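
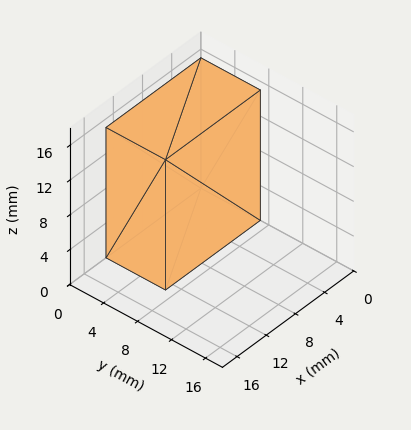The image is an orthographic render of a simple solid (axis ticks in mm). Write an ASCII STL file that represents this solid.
Reading the render: the shape is a rectangular box, roughly 13 × 7 mm footprint and 15 mm tall (dimensions read to the nearest mm from the axis ticks). For the STL, each face is triangulated and given an outward normal.

solid part
  facet normal 0.0000 0.0000 -1.0000
    outer loop
      vertex 13.0 7.0 0.0
      vertex 13.0 0.0 0.0
      vertex 0.0 0.0 0.0
    endloop
  endfacet
  facet normal 0.0000 0.0000 -1.0000
    outer loop
      vertex 0.0 7.0 0.0
      vertex 13.0 7.0 0.0
      vertex 0.0 0.0 0.0
    endloop
  endfacet
  facet normal 0.0000 0.0000 1.0000
    outer loop
      vertex 0.0 0.0 15.0
      vertex 13.0 0.0 15.0
      vertex 13.0 7.0 15.0
    endloop
  endfacet
  facet normal 0.0000 0.0000 1.0000
    outer loop
      vertex 0.0 0.0 15.0
      vertex 13.0 7.0 15.0
      vertex 0.0 7.0 15.0
    endloop
  endfacet
  facet normal 0.0000 -1.0000 0.0000
    outer loop
      vertex 0.0 0.0 0.0
      vertex 13.0 0.0 0.0
      vertex 13.0 0.0 15.0
    endloop
  endfacet
  facet normal 0.0000 -1.0000 0.0000
    outer loop
      vertex 0.0 0.0 0.0
      vertex 13.0 0.0 15.0
      vertex 0.0 0.0 15.0
    endloop
  endfacet
  facet normal 0.0000 1.0000 0.0000
    outer loop
      vertex 13.0 7.0 15.0
      vertex 13.0 7.0 0.0
      vertex 0.0 7.0 0.0
    endloop
  endfacet
  facet normal 0.0000 1.0000 0.0000
    outer loop
      vertex 0.0 7.0 15.0
      vertex 13.0 7.0 15.0
      vertex 0.0 7.0 0.0
    endloop
  endfacet
  facet normal -1.0000 0.0000 0.0000
    outer loop
      vertex 0.0 7.0 15.0
      vertex 0.0 7.0 0.0
      vertex 0.0 0.0 0.0
    endloop
  endfacet
  facet normal -1.0000 0.0000 0.0000
    outer loop
      vertex 0.0 0.0 15.0
      vertex 0.0 7.0 15.0
      vertex 0.0 0.0 0.0
    endloop
  endfacet
  facet normal 1.0000 0.0000 0.0000
    outer loop
      vertex 13.0 0.0 0.0
      vertex 13.0 7.0 0.0
      vertex 13.0 7.0 15.0
    endloop
  endfacet
  facet normal 1.0000 0.0000 0.0000
    outer loop
      vertex 13.0 0.0 0.0
      vertex 13.0 7.0 15.0
      vertex 13.0 0.0 15.0
    endloop
  endfacet
endsolid part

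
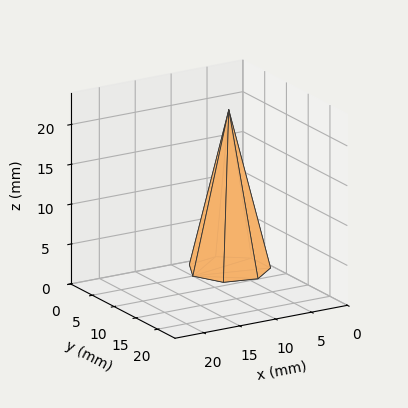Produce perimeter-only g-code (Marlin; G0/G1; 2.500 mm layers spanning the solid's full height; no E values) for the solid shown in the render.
Reading the render: the shape is a regular 7-sided pyramid, base circumscribed radius ≈ 5 mm, apex at z ≈ 20 mm (dimensions read to the nearest mm from the axis ticks). For the g-code, the solid's height is divided into equal slices at the stated Δz and each level perimeter traced with G1 moves after a G0 lift.

; perimeter-only toolpath
G21 ; units = mm
G90 ; absolute positioning
G28 ; home
; layer 1
G0 Z2.500
G0 X9.375 Y5.000
G1 X7.727 Y8.420
G1 X4.026 Y9.266
G1 X1.058 Y6.898
G1 X1.058 Y3.102
G1 X4.026 Y0.734
G1 X7.727 Y1.580
G1 X9.375 Y5.000
; layer 2
G0 Z5.000
G0 X8.750 Y5.000
G1 X7.338 Y7.932
G1 X4.165 Y8.656
G1 X1.621 Y6.627
G1 X1.621 Y3.373
G1 X4.165 Y1.344
G1 X7.338 Y2.068
G1 X8.750 Y5.000
; layer 3
G0 Z7.500
G0 X8.125 Y5.000
G1 X6.948 Y7.443
G1 X4.304 Y8.047
G1 X2.184 Y6.356
G1 X2.184 Y3.644
G1 X4.304 Y1.953
G1 X6.948 Y2.557
G1 X8.125 Y5.000
; layer 4
G0 Z10.000
G0 X7.500 Y5.000
G1 X6.559 Y6.955
G1 X4.444 Y7.438
G1 X2.748 Y6.085
G1 X2.748 Y3.915
G1 X4.444 Y2.562
G1 X6.559 Y3.046
G1 X7.500 Y5.000
; layer 5
G0 Z12.500
G0 X6.875 Y5.000
G1 X6.169 Y6.466
G1 X4.583 Y6.828
G1 X3.311 Y5.813
G1 X3.311 Y4.187
G1 X4.583 Y3.172
G1 X6.169 Y3.534
G1 X6.875 Y5.000
; layer 6
G0 Z15.000
G0 X6.250 Y5.000
G1 X5.779 Y5.977
G1 X4.722 Y6.219
G1 X3.874 Y5.542
G1 X3.874 Y4.458
G1 X4.722 Y3.781
G1 X5.779 Y4.023
G1 X6.250 Y5.000
; layer 7
G0 Z17.500
G0 X5.625 Y5.000
G1 X5.390 Y5.489
G1 X4.861 Y5.609
G1 X4.437 Y5.271
G1 X4.437 Y4.729
G1 X4.861 Y4.391
G1 X5.390 Y4.511
G1 X5.625 Y5.000
M2 ; end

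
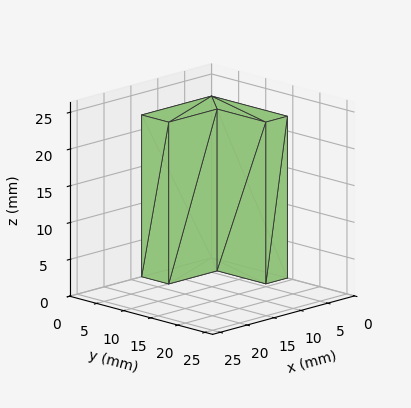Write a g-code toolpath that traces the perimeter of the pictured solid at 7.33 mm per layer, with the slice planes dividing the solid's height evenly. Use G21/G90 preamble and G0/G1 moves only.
Reading the render: the shape is an L-shaped prism: outer 13 × 14 mm, arm thicknesses ≈ 5 mm (horizontal) and 4 mm (vertical), extruded 22 mm in z (dimensions read to the nearest mm from the axis ticks). For the g-code, the solid's height is divided into equal slices at the stated Δz and each level perimeter traced with G1 moves after a G0 lift.

; perimeter-only toolpath
G21 ; units = mm
G90 ; absolute positioning
G28 ; home
; layer 1
G0 Z7.33
G0 X0.00 Y0.00
G1 X13.00 Y0.00
G1 X13.00 Y5.00
G1 X4.00 Y5.00
G1 X4.00 Y14.00
G1 X0.00 Y14.00
G1 X0.00 Y0.00
; layer 2
G0 Z14.67
G0 X0.00 Y0.00
G1 X13.00 Y0.00
G1 X13.00 Y5.00
G1 X4.00 Y5.00
G1 X4.00 Y14.00
G1 X0.00 Y14.00
G1 X0.00 Y0.00
; layer 3
G0 Z22.00
G0 X0.00 Y0.00
G1 X13.00 Y0.00
G1 X13.00 Y5.00
G1 X4.00 Y5.00
G1 X4.00 Y14.00
G1 X0.00 Y14.00
G1 X0.00 Y0.00
M2 ; end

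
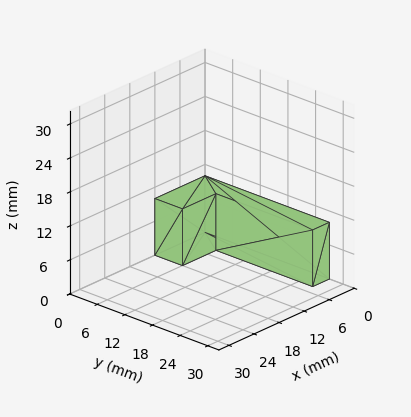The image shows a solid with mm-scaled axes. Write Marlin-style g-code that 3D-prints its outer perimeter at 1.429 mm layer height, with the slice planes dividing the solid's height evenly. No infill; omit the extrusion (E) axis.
Reading the render: the shape is an L-shaped prism: outer 12 × 27 mm, arm thicknesses ≈ 6 mm (horizontal) and 4 mm (vertical), extruded 10 mm in z (dimensions read to the nearest mm from the axis ticks). For the g-code, the solid's height is divided into equal slices at the stated Δz and each level perimeter traced with G1 moves after a G0 lift.

; perimeter-only toolpath
G21 ; units = mm
G90 ; absolute positioning
G28 ; home
; layer 1
G0 Z1.429
G0 X0.000 Y0.000
G1 X12.000 Y0.000
G1 X12.000 Y6.000
G1 X4.000 Y6.000
G1 X4.000 Y27.000
G1 X0.000 Y27.000
G1 X0.000 Y0.000
; layer 2
G0 Z2.857
G0 X0.000 Y0.000
G1 X12.000 Y0.000
G1 X12.000 Y6.000
G1 X4.000 Y6.000
G1 X4.000 Y27.000
G1 X0.000 Y27.000
G1 X0.000 Y0.000
; layer 3
G0 Z4.286
G0 X0.000 Y0.000
G1 X12.000 Y0.000
G1 X12.000 Y6.000
G1 X4.000 Y6.000
G1 X4.000 Y27.000
G1 X0.000 Y27.000
G1 X0.000 Y0.000
; layer 4
G0 Z5.714
G0 X0.000 Y0.000
G1 X12.000 Y0.000
G1 X12.000 Y6.000
G1 X4.000 Y6.000
G1 X4.000 Y27.000
G1 X0.000 Y27.000
G1 X0.000 Y0.000
; layer 5
G0 Z7.143
G0 X0.000 Y0.000
G1 X12.000 Y0.000
G1 X12.000 Y6.000
G1 X4.000 Y6.000
G1 X4.000 Y27.000
G1 X0.000 Y27.000
G1 X0.000 Y0.000
; layer 6
G0 Z8.571
G0 X0.000 Y0.000
G1 X12.000 Y0.000
G1 X12.000 Y6.000
G1 X4.000 Y6.000
G1 X4.000 Y27.000
G1 X0.000 Y27.000
G1 X0.000 Y0.000
; layer 7
G0 Z10.000
G0 X0.000 Y0.000
G1 X12.000 Y0.000
G1 X12.000 Y6.000
G1 X4.000 Y6.000
G1 X4.000 Y27.000
G1 X0.000 Y27.000
G1 X0.000 Y0.000
M2 ; end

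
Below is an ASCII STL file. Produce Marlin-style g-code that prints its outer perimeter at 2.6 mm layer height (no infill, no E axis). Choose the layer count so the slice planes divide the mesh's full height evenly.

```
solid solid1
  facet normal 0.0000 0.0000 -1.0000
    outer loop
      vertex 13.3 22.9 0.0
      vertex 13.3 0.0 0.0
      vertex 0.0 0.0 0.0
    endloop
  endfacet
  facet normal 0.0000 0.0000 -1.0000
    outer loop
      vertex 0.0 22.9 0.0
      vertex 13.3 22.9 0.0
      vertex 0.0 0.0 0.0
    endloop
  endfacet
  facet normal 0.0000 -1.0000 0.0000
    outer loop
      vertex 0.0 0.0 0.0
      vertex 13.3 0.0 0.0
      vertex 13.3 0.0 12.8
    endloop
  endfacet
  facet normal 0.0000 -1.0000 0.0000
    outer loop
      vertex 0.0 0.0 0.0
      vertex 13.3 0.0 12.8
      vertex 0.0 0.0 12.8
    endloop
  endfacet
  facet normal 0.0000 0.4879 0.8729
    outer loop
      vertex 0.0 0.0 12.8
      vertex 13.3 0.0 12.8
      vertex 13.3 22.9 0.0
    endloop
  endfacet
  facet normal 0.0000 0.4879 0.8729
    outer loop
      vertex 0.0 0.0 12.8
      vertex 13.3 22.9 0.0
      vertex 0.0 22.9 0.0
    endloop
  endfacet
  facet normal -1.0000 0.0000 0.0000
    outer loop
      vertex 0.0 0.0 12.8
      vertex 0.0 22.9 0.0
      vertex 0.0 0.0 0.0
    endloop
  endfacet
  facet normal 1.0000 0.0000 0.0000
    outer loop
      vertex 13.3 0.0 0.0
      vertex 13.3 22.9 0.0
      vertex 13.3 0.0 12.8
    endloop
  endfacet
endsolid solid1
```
; perimeter-only toolpath
G21 ; units = mm
G90 ; absolute positioning
G28 ; home
; layer 1
G0 Z2.6
G0 X0.0 Y0.0
G1 X13.3 Y0.0
G1 X13.3 Y18.3
G1 X0.0 Y18.3
G1 X0.0 Y0.0
; layer 2
G0 Z5.1
G0 X0.0 Y0.0
G1 X13.3 Y0.0
G1 X13.3 Y13.7
G1 X0.0 Y13.7
G1 X0.0 Y0.0
; layer 3
G0 Z7.7
G0 X0.0 Y0.0
G1 X13.3 Y0.0
G1 X13.3 Y9.2
G1 X0.0 Y9.2
G1 X0.0 Y0.0
; layer 4
G0 Z10.2
G0 X0.0 Y0.0
G1 X13.3 Y0.0
G1 X13.3 Y4.6
G1 X0.0 Y4.6
G1 X0.0 Y0.0
M2 ; end

The solid is a wedge (ramp): 13.3 × 22.9 mm base, rising to 12.8 mm along the y=0 edge and sloping linearly to z=0 at y=22.9. Slicing at Δz = 2.6 mm — 5 equal slices spanning the solid's height, so layer i sits at z = i·h/5 — gives 4 non-empty perimeters. Each is a 4-segment closed polygon; G0 lifts to the layer z and rapids to the start vertex, then G1 traces the edges. The cross-section shrinks linearly with z (the slice at the apex is degenerate and omitted).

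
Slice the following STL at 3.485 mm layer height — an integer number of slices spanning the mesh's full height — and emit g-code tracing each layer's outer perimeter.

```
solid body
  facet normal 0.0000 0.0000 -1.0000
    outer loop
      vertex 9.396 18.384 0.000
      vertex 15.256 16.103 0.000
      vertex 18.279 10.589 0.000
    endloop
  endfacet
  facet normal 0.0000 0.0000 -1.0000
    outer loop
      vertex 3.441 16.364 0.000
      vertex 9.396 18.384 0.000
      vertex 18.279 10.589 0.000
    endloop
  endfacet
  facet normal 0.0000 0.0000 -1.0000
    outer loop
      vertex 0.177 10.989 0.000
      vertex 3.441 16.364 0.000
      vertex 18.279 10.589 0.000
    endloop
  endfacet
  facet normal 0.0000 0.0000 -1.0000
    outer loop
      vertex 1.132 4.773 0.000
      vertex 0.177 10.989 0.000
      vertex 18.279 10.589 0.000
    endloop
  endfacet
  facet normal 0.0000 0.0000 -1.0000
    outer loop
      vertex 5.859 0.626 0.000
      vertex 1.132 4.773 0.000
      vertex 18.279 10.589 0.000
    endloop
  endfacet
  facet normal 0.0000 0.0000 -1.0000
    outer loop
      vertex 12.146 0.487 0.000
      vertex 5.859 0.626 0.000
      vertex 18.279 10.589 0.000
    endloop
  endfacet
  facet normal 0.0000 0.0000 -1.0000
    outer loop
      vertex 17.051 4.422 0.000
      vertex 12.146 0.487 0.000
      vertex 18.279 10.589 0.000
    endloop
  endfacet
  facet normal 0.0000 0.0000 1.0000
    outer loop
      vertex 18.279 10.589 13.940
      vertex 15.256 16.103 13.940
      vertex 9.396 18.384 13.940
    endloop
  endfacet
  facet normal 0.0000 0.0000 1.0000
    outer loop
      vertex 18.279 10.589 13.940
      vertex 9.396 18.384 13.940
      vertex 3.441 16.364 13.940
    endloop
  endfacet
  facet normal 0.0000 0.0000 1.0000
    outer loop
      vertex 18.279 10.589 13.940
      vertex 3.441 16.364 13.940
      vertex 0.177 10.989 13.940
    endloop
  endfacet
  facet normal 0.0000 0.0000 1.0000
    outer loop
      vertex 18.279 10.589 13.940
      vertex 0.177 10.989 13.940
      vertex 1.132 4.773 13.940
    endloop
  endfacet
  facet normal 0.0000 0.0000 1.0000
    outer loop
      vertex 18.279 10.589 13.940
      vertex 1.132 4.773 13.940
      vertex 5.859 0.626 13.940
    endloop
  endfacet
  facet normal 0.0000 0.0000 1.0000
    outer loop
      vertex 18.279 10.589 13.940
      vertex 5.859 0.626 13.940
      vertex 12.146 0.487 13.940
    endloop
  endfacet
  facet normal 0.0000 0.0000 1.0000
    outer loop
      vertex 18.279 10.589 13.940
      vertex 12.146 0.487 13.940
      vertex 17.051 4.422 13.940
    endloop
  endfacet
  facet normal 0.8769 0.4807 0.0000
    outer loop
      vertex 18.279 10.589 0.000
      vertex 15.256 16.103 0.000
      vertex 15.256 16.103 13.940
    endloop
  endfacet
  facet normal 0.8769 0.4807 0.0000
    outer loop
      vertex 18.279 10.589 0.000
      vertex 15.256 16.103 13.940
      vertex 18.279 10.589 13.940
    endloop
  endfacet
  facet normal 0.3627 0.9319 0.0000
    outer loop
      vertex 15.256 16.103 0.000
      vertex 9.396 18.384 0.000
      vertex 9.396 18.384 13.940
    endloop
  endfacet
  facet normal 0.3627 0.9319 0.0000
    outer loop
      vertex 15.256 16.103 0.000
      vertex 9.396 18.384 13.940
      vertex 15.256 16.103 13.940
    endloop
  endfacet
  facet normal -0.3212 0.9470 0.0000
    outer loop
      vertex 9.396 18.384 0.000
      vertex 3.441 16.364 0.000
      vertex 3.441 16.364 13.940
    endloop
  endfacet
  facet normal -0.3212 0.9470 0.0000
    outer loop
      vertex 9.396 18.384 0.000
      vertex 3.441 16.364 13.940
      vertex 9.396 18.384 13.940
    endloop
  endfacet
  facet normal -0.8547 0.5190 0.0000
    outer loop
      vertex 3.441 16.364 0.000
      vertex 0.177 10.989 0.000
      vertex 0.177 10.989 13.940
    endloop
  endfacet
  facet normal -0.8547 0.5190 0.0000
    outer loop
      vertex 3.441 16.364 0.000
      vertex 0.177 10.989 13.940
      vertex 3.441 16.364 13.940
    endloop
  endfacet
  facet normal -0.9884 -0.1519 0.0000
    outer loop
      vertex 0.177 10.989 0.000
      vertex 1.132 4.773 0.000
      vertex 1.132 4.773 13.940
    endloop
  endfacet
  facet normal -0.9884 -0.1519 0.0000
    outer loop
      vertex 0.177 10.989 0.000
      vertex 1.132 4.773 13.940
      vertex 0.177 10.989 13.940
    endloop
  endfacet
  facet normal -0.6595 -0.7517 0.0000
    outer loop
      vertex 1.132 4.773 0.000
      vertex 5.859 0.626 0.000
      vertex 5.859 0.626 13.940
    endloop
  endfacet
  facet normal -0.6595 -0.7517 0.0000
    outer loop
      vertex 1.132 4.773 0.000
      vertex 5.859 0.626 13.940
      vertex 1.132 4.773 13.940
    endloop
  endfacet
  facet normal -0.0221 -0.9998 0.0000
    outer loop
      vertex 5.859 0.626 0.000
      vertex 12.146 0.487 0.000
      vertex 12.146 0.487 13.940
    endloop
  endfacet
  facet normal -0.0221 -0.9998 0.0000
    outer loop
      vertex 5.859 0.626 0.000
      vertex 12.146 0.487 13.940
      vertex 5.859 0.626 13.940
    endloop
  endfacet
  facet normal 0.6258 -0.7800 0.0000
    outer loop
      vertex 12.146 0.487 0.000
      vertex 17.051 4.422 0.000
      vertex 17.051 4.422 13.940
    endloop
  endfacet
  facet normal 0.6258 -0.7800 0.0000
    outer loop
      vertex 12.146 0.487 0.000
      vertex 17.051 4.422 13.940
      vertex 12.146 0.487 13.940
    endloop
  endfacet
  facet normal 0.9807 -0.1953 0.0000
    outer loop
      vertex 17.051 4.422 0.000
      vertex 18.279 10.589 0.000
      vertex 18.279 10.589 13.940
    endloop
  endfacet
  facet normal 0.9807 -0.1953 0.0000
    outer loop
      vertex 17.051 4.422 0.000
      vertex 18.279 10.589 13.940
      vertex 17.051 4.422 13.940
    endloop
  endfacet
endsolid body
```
; perimeter-only toolpath
G21 ; units = mm
G90 ; absolute positioning
G28 ; home
; layer 1
G0 Z3.485
G0 X18.279 Y10.589
G1 X15.256 Y16.103
G1 X9.396 Y18.384
G1 X3.441 Y16.364
G1 X0.177 Y10.989
G1 X1.132 Y4.773
G1 X5.859 Y0.626
G1 X12.146 Y0.487
G1 X17.051 Y4.422
G1 X18.279 Y10.589
; layer 2
G0 Z6.970
G0 X18.279 Y10.589
G1 X15.256 Y16.103
G1 X9.396 Y18.384
G1 X3.441 Y16.364
G1 X0.177 Y10.989
G1 X1.132 Y4.773
G1 X5.859 Y0.626
G1 X12.146 Y0.487
G1 X17.051 Y4.422
G1 X18.279 Y10.589
; layer 3
G0 Z10.455
G0 X18.279 Y10.589
G1 X15.256 Y16.103
G1 X9.396 Y18.384
G1 X3.441 Y16.364
G1 X0.177 Y10.989
G1 X1.132 Y4.773
G1 X5.859 Y0.626
G1 X12.146 Y0.487
G1 X17.051 Y4.422
G1 X18.279 Y10.589
; layer 4
G0 Z13.940
G0 X18.279 Y10.589
G1 X15.256 Y16.103
G1 X9.396 Y18.384
G1 X3.441 Y16.364
G1 X0.177 Y10.989
G1 X1.132 Y4.773
G1 X5.859 Y0.626
G1 X12.146 Y0.487
G1 X17.051 Y4.422
G1 X18.279 Y10.589
M2 ; end

The solid is a regular 9-sided prism (a cylinder approximated with 9 flat sides), circumscribed radius ≈ 9.19 mm, height ≈ 13.9 mm. Slicing at Δz = 3.485 mm — 4 equal slices spanning the solid's height, so layer i sits at z = i·h/4 — gives 4 non-empty perimeters. Each is a 9-segment closed polygon; G0 lifts to the layer z and rapids to the start vertex, then G1 traces the edges.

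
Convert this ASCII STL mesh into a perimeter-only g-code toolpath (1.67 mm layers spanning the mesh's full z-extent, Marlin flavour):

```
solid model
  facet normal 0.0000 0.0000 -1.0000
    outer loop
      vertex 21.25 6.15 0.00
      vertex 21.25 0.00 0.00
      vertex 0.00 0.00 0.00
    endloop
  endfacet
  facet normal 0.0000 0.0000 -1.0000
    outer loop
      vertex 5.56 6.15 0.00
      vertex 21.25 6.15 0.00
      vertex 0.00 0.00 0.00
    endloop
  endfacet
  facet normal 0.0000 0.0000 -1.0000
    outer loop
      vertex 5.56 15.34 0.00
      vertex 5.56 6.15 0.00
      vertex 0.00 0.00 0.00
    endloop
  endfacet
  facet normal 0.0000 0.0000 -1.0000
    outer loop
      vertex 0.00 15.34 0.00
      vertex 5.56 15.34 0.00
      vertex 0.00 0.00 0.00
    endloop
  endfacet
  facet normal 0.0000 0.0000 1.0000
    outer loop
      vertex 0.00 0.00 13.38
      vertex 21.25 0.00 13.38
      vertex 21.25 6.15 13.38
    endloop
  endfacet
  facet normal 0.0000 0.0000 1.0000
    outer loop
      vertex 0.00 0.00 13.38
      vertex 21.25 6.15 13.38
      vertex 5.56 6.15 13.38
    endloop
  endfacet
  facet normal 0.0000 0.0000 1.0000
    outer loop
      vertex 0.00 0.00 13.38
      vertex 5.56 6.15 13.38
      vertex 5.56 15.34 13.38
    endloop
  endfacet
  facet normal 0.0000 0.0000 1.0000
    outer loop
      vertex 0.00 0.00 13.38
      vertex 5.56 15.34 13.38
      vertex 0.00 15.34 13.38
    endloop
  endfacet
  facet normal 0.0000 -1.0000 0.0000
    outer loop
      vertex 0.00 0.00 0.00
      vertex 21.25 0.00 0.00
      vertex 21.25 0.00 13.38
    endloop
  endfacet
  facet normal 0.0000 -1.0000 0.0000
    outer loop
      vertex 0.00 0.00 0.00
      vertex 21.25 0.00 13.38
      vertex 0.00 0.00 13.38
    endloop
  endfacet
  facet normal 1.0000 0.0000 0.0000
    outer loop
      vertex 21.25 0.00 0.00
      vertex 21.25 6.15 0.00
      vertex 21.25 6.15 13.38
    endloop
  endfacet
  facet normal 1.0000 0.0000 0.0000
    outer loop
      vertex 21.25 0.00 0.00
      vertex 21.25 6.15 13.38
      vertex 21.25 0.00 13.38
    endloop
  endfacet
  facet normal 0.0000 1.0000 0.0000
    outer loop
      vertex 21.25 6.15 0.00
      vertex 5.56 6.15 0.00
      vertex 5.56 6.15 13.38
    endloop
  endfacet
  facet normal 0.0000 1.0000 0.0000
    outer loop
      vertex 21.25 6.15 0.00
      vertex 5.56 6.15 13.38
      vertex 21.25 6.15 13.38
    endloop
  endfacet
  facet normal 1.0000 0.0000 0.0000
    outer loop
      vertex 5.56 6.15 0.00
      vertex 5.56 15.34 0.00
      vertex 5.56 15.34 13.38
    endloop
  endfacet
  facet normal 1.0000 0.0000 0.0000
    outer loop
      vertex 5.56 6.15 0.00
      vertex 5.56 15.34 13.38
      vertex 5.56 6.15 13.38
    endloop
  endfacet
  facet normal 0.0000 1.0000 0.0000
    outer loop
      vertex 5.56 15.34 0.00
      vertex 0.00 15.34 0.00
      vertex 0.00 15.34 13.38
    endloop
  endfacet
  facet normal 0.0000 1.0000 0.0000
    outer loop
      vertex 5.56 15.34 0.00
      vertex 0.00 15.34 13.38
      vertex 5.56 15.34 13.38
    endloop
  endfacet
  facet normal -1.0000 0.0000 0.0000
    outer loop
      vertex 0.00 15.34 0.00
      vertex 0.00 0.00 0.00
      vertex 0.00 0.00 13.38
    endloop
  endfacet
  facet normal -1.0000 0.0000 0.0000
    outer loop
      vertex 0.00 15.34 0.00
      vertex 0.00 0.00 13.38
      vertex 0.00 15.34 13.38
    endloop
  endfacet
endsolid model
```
; perimeter-only toolpath
G21 ; units = mm
G90 ; absolute positioning
G28 ; home
; layer 1
G0 Z1.67
G0 X0.00 Y0.00
G1 X21.25 Y0.00
G1 X21.25 Y6.15
G1 X5.56 Y6.15
G1 X5.56 Y15.34
G1 X0.00 Y15.34
G1 X0.00 Y0.00
; layer 2
G0 Z3.35
G0 X0.00 Y0.00
G1 X21.25 Y0.00
G1 X21.25 Y6.15
G1 X5.56 Y6.15
G1 X5.56 Y15.34
G1 X0.00 Y15.34
G1 X0.00 Y0.00
; layer 3
G0 Z5.02
G0 X0.00 Y0.00
G1 X21.25 Y0.00
G1 X21.25 Y6.15
G1 X5.56 Y6.15
G1 X5.56 Y15.34
G1 X0.00 Y15.34
G1 X0.00 Y0.00
; layer 4
G0 Z6.69
G0 X0.00 Y0.00
G1 X21.25 Y0.00
G1 X21.25 Y6.15
G1 X5.56 Y6.15
G1 X5.56 Y15.34
G1 X0.00 Y15.34
G1 X0.00 Y0.00
; layer 5
G0 Z8.36
G0 X0.00 Y0.00
G1 X21.25 Y0.00
G1 X21.25 Y6.15
G1 X5.56 Y6.15
G1 X5.56 Y15.34
G1 X0.00 Y15.34
G1 X0.00 Y0.00
; layer 6
G0 Z10.04
G0 X0.00 Y0.00
G1 X21.25 Y0.00
G1 X21.25 Y6.15
G1 X5.56 Y6.15
G1 X5.56 Y15.34
G1 X0.00 Y15.34
G1 X0.00 Y0.00
; layer 7
G0 Z11.71
G0 X0.00 Y0.00
G1 X21.25 Y0.00
G1 X21.25 Y6.15
G1 X5.56 Y6.15
G1 X5.56 Y15.34
G1 X0.00 Y15.34
G1 X0.00 Y0.00
; layer 8
G0 Z13.38
G0 X0.00 Y0.00
G1 X21.25 Y0.00
G1 X21.25 Y6.15
G1 X5.56 Y6.15
G1 X5.56 Y15.34
G1 X0.00 Y15.34
G1 X0.00 Y0.00
M2 ; end

The solid is an L-shaped prism: outer 21.2 × 15.3 mm, arm thicknesses ≈ 6.15 mm (horizontal) and 5.56 mm (vertical), extruded 13.4 mm in z. Slicing at Δz = 1.67 mm — 8 equal slices spanning the solid's height, so layer i sits at z = i·h/8 — gives 8 non-empty perimeters. Each is a 6-segment closed polygon; G0 lifts to the layer z and rapids to the start vertex, then G1 traces the edges.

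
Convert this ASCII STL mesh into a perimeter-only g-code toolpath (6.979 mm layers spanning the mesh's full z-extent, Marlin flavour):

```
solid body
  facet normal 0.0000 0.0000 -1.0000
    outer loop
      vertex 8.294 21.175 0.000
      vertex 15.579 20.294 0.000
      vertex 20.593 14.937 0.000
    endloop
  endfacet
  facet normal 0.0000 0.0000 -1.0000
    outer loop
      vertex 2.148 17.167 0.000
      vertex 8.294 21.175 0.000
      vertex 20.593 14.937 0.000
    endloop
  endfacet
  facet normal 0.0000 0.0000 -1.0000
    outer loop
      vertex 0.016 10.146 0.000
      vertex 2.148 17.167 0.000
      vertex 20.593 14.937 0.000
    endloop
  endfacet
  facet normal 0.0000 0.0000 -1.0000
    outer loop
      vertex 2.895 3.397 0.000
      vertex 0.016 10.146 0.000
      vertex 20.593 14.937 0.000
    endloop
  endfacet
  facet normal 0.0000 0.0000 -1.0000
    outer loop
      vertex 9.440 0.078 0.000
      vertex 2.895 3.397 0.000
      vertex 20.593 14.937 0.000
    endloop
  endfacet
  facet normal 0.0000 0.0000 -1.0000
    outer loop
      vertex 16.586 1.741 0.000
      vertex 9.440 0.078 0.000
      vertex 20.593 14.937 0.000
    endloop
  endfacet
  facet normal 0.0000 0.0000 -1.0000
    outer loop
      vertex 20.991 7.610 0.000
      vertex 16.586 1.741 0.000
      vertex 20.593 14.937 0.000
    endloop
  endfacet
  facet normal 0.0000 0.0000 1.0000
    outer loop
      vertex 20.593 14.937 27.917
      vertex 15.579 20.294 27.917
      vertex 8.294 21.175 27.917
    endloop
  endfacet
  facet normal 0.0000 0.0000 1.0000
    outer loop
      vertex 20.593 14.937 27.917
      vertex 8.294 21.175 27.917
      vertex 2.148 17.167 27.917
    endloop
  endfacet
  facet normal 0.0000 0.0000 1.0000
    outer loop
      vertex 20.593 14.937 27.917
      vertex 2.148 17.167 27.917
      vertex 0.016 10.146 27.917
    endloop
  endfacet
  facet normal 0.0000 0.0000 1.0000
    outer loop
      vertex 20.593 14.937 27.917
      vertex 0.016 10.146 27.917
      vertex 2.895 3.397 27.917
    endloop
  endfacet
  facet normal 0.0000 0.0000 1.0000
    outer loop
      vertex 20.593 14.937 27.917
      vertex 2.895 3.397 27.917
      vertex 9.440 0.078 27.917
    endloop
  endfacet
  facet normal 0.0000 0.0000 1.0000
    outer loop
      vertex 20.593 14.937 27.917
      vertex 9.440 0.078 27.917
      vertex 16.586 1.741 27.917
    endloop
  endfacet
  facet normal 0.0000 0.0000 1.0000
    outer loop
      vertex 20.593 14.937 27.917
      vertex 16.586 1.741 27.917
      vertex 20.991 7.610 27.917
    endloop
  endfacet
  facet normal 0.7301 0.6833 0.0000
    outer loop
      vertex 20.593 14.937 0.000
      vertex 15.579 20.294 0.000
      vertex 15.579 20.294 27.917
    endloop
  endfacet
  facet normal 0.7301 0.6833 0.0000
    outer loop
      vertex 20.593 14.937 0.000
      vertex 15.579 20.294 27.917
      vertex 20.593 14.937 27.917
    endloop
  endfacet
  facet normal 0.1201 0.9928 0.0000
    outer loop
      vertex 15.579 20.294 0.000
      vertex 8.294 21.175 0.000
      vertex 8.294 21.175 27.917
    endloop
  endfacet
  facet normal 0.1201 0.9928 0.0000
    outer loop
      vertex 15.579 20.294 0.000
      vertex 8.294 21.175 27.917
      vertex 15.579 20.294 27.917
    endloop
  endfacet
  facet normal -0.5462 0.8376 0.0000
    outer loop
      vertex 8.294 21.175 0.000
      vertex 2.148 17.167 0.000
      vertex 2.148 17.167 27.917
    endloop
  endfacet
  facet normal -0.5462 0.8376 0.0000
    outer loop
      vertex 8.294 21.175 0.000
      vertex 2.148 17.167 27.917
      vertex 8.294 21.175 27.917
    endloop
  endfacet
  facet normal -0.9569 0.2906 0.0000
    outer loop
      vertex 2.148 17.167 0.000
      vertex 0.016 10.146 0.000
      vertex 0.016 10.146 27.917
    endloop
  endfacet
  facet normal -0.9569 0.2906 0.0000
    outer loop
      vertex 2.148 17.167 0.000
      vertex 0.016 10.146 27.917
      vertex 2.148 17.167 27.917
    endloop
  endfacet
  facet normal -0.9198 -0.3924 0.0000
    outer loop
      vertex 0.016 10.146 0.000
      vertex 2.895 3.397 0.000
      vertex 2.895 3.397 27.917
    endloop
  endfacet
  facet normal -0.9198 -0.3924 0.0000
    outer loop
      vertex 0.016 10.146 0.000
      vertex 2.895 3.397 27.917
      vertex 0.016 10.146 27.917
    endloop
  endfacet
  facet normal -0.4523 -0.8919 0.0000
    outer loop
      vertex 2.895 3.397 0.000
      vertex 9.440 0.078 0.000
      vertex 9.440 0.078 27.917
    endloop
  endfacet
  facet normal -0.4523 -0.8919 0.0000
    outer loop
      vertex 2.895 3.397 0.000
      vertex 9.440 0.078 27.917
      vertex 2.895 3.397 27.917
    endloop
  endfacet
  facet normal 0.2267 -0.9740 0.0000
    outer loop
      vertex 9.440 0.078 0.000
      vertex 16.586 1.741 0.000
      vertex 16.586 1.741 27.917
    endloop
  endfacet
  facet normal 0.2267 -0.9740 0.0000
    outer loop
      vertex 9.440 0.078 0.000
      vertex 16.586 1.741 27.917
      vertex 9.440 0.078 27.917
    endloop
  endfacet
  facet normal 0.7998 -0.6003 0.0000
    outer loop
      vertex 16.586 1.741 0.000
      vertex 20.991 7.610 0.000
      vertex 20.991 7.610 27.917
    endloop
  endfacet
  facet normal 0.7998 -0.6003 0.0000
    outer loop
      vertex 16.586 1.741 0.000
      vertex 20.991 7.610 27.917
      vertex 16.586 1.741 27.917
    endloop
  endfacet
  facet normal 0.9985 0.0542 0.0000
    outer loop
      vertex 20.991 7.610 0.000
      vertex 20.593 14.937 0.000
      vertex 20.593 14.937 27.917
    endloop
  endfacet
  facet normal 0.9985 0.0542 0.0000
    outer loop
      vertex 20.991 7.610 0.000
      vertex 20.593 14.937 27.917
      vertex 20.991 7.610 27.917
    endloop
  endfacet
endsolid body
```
; perimeter-only toolpath
G21 ; units = mm
G90 ; absolute positioning
G28 ; home
; layer 1
G0 Z6.979
G0 X20.593 Y14.937
G1 X15.579 Y20.294
G1 X8.294 Y21.175
G1 X2.148 Y17.167
G1 X0.016 Y10.146
G1 X2.895 Y3.397
G1 X9.440 Y0.078
G1 X16.586 Y1.741
G1 X20.991 Y7.610
G1 X20.593 Y14.937
; layer 2
G0 Z13.959
G0 X20.593 Y14.937
G1 X15.579 Y20.294
G1 X8.294 Y21.175
G1 X2.148 Y17.167
G1 X0.016 Y10.146
G1 X2.895 Y3.397
G1 X9.440 Y0.078
G1 X16.586 Y1.741
G1 X20.991 Y7.610
G1 X20.593 Y14.937
; layer 3
G0 Z20.938
G0 X20.593 Y14.937
G1 X15.579 Y20.294
G1 X8.294 Y21.175
G1 X2.148 Y17.167
G1 X0.016 Y10.146
G1 X2.895 Y3.397
G1 X9.440 Y0.078
G1 X16.586 Y1.741
G1 X20.991 Y7.610
G1 X20.593 Y14.937
; layer 4
G0 Z27.917
G0 X20.593 Y14.937
G1 X15.579 Y20.294
G1 X8.294 Y21.175
G1 X2.148 Y17.167
G1 X0.016 Y10.146
G1 X2.895 Y3.397
G1 X9.440 Y0.078
G1 X16.586 Y1.741
G1 X20.991 Y7.610
G1 X20.593 Y14.937
M2 ; end

The solid is a regular 9-sided prism (a cylinder approximated with 9 flat sides), circumscribed radius ≈ 10.7 mm, height ≈ 27.9 mm. Slicing at Δz = 6.979 mm — 4 equal slices spanning the solid's height, so layer i sits at z = i·h/4 — gives 4 non-empty perimeters. Each is a 9-segment closed polygon; G0 lifts to the layer z and rapids to the start vertex, then G1 traces the edges.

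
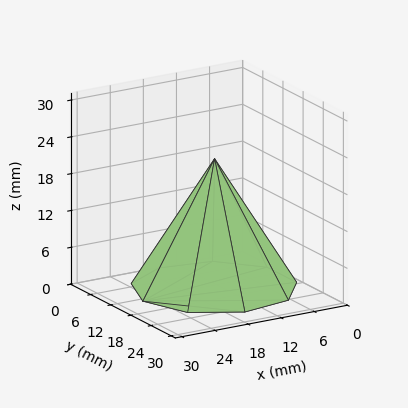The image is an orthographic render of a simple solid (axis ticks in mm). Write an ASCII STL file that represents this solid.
Reading the render: the shape is a regular 9-sided pyramid, base circumscribed radius ≈ 13 mm, apex at z ≈ 21 mm (dimensions read to the nearest mm from the axis ticks). For the STL, each face is triangulated and given an outward normal.

solid part
  facet normal 0.0000 0.0000 -1.0000
    outer loop
      vertex 15.3 25.8 0.0
      vertex 23.0 21.4 0.0
      vertex 26.0 13.0 0.0
    endloop
  endfacet
  facet normal 0.0000 0.0000 -1.0000
    outer loop
      vertex 6.5 24.3 0.0
      vertex 15.3 25.8 0.0
      vertex 26.0 13.0 0.0
    endloop
  endfacet
  facet normal 0.0000 0.0000 -1.0000
    outer loop
      vertex 0.8 17.4 0.0
      vertex 6.5 24.3 0.0
      vertex 26.0 13.0 0.0
    endloop
  endfacet
  facet normal 0.0000 0.0000 -1.0000
    outer loop
      vertex 0.8 8.6 0.0
      vertex 0.8 17.4 0.0
      vertex 26.0 13.0 0.0
    endloop
  endfacet
  facet normal 0.0000 0.0000 -1.0000
    outer loop
      vertex 6.5 1.7 0.0
      vertex 0.8 8.6 0.0
      vertex 26.0 13.0 0.0
    endloop
  endfacet
  facet normal 0.0000 0.0000 -1.0000
    outer loop
      vertex 15.3 0.2 0.0
      vertex 6.5 1.7 0.0
      vertex 26.0 13.0 0.0
    endloop
  endfacet
  facet normal 0.0000 0.0000 -1.0000
    outer loop
      vertex 23.0 4.6 0.0
      vertex 15.3 0.2 0.0
      vertex 26.0 13.0 0.0
    endloop
  endfacet
  facet normal 0.8136 0.2906 0.5036
    outer loop
      vertex 26.0 13.0 0.0
      vertex 23.0 21.4 0.0
      vertex 13.0 13.0 21.0
    endloop
  endfacet
  facet normal 0.4285 0.7499 0.5040
    outer loop
      vertex 23.0 21.4 0.0
      vertex 15.3 25.8 0.0
      vertex 13.0 13.0 21.0
    endloop
  endfacet
  facet normal -0.1452 0.8518 0.5033
    outer loop
      vertex 15.3 25.8 0.0
      vertex 6.5 24.3 0.0
      vertex 13.0 13.0 21.0
    endloop
  endfacet
  facet normal -0.6665 0.5506 0.5026
    outer loop
      vertex 6.5 24.3 0.0
      vertex 0.8 17.4 0.0
      vertex 13.0 13.0 21.0
    endloop
  endfacet
  facet normal -0.8647 0.0000 0.5023
    outer loop
      vertex 0.8 17.4 0.0
      vertex 0.8 8.6 0.0
      vertex 13.0 13.0 21.0
    endloop
  endfacet
  facet normal -0.6665 -0.5506 0.5026
    outer loop
      vertex 0.8 8.6 0.0
      vertex 6.5 1.7 0.0
      vertex 13.0 13.0 21.0
    endloop
  endfacet
  facet normal -0.1452 -0.8518 0.5033
    outer loop
      vertex 6.5 1.7 0.0
      vertex 15.3 0.2 0.0
      vertex 13.0 13.0 21.0
    endloop
  endfacet
  facet normal 0.4285 -0.7499 0.5040
    outer loop
      vertex 15.3 0.2 0.0
      vertex 23.0 4.6 0.0
      vertex 13.0 13.0 21.0
    endloop
  endfacet
  facet normal 0.8136 -0.2906 0.5036
    outer loop
      vertex 23.0 4.6 0.0
      vertex 26.0 13.0 0.0
      vertex 13.0 13.0 21.0
    endloop
  endfacet
endsolid part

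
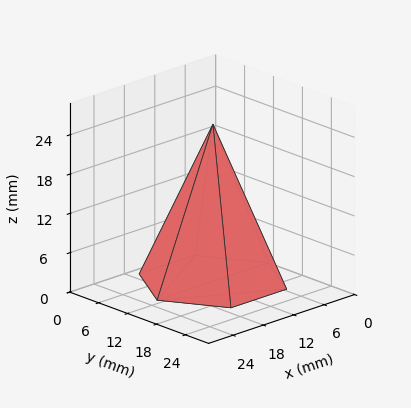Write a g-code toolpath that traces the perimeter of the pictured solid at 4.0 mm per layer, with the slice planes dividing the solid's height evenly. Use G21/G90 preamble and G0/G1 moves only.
Reading the render: the shape is a regular 6-sided pyramid, base circumscribed radius ≈ 11 mm, apex at z ≈ 24 mm (dimensions read to the nearest mm from the axis ticks). For the g-code, the solid's height is divided into equal slices at the stated Δz and each level perimeter traced with G1 moves after a G0 lift.

; perimeter-only toolpath
G21 ; units = mm
G90 ; absolute positioning
G28 ; home
; layer 1
G0 Z4.0
G0 X20.2 Y11.0
G1 X15.6 Y18.9
G1 X6.4 Y18.9
G1 X1.8 Y11.0
G1 X6.4 Y3.1
G1 X15.6 Y3.1
G1 X20.2 Y11.0
; layer 2
G0 Z8.0
G0 X18.3 Y11.0
G1 X14.7 Y17.3
G1 X7.3 Y17.3
G1 X3.7 Y11.0
G1 X7.3 Y4.7
G1 X14.7 Y4.7
G1 X18.3 Y11.0
; layer 3
G0 Z12.0
G0 X16.5 Y11.0
G1 X13.8 Y15.8
G1 X8.2 Y15.8
G1 X5.5 Y11.0
G1 X8.2 Y6.2
G1 X13.8 Y6.2
G1 X16.5 Y11.0
; layer 4
G0 Z16.0
G0 X14.7 Y11.0
G1 X12.8 Y14.2
G1 X9.2 Y14.2
G1 X7.3 Y11.0
G1 X9.2 Y7.8
G1 X12.8 Y7.8
G1 X14.7 Y11.0
; layer 5
G0 Z20.0
G0 X12.8 Y11.0
G1 X11.9 Y12.6
G1 X10.1 Y12.6
G1 X9.2 Y11.0
G1 X10.1 Y9.4
G1 X11.9 Y9.4
G1 X12.8 Y11.0
M2 ; end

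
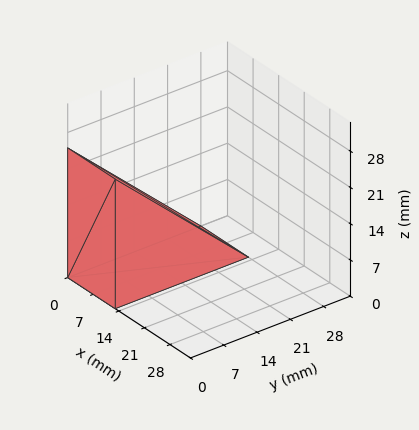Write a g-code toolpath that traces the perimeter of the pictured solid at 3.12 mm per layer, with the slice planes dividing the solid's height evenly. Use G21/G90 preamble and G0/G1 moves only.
Reading the render: the shape is a wedge (ramp): 13 × 28 mm base, rising to 25 mm along the y=0 edge and sloping linearly to z=0 at y=28 (dimensions read to the nearest mm from the axis ticks). For the g-code, the solid's height is divided into equal slices at the stated Δz and each level perimeter traced with G1 moves after a G0 lift.

; perimeter-only toolpath
G21 ; units = mm
G90 ; absolute positioning
G28 ; home
; layer 1
G0 Z3.12
G0 X0.00 Y0.00
G1 X13.00 Y0.00
G1 X13.00 Y24.50
G1 X0.00 Y24.50
G1 X0.00 Y0.00
; layer 2
G0 Z6.25
G0 X0.00 Y0.00
G1 X13.00 Y0.00
G1 X13.00 Y21.00
G1 X0.00 Y21.00
G1 X0.00 Y0.00
; layer 3
G0 Z9.38
G0 X0.00 Y0.00
G1 X13.00 Y0.00
G1 X13.00 Y17.50
G1 X0.00 Y17.50
G1 X0.00 Y0.00
; layer 4
G0 Z12.50
G0 X0.00 Y0.00
G1 X13.00 Y0.00
G1 X13.00 Y14.00
G1 X0.00 Y14.00
G1 X0.00 Y0.00
; layer 5
G0 Z15.62
G0 X0.00 Y0.00
G1 X13.00 Y0.00
G1 X13.00 Y10.50
G1 X0.00 Y10.50
G1 X0.00 Y0.00
; layer 6
G0 Z18.75
G0 X0.00 Y0.00
G1 X13.00 Y0.00
G1 X13.00 Y7.00
G1 X0.00 Y7.00
G1 X0.00 Y0.00
; layer 7
G0 Z21.88
G0 X0.00 Y0.00
G1 X13.00 Y0.00
G1 X13.00 Y3.50
G1 X0.00 Y3.50
G1 X0.00 Y0.00
M2 ; end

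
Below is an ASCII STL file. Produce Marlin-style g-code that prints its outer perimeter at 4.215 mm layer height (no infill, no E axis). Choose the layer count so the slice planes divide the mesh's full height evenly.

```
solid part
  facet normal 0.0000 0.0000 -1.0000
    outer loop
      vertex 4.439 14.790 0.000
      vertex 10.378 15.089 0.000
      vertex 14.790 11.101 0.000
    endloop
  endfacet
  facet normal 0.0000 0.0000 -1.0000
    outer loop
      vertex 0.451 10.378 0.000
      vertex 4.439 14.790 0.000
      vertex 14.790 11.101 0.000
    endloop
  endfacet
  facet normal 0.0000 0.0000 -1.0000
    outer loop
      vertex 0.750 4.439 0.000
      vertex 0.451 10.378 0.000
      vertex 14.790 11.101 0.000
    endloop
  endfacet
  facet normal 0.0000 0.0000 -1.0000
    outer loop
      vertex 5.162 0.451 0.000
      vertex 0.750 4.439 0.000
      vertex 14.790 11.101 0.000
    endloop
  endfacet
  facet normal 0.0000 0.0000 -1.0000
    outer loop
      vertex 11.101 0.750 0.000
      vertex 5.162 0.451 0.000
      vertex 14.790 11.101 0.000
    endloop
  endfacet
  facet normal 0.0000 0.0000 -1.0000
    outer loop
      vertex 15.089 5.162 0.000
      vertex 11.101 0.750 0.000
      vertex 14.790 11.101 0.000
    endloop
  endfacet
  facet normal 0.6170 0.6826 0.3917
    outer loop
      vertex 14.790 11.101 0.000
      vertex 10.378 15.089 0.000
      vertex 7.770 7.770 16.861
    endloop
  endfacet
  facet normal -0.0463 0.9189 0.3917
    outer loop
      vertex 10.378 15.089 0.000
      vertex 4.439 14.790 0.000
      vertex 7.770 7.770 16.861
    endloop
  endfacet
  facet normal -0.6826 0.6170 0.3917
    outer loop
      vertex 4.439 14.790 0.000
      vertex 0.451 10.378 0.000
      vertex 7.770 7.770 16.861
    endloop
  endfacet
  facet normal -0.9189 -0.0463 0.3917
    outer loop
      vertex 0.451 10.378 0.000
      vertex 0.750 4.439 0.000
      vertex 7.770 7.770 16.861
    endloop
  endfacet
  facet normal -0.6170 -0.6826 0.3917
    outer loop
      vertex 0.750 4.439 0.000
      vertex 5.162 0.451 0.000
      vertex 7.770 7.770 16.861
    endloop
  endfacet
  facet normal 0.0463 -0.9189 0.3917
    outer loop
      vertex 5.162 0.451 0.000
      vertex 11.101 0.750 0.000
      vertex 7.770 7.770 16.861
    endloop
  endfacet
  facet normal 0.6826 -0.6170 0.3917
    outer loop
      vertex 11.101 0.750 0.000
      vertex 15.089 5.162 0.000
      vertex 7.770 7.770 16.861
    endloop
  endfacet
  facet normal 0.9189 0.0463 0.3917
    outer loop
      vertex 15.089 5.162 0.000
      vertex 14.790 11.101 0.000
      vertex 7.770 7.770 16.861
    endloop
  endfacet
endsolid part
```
; perimeter-only toolpath
G21 ; units = mm
G90 ; absolute positioning
G28 ; home
; layer 1
G0 Z4.215
G0 X13.035 Y10.268
G1 X9.726 Y13.259
G1 X5.272 Y13.035
G1 X2.281 Y9.726
G1 X2.505 Y5.272
G1 X5.814 Y2.281
G1 X10.268 Y2.505
G1 X13.259 Y5.814
G1 X13.035 Y10.268
; layer 2
G0 Z8.431
G0 X11.280 Y9.436
G1 X9.074 Y11.430
G1 X6.104 Y11.280
G1 X4.111 Y9.074
G1 X4.260 Y6.104
G1 X6.466 Y4.111
G1 X9.436 Y4.260
G1 X11.430 Y6.466
G1 X11.280 Y9.436
; layer 3
G0 Z12.646
G0 X9.525 Y8.603
G1 X8.422 Y9.600
G1 X6.937 Y9.525
G1 X5.940 Y8.422
G1 X6.015 Y6.937
G1 X7.118 Y5.940
G1 X8.603 Y6.015
G1 X9.600 Y7.118
G1 X9.525 Y8.603
M2 ; end

The solid is a regular 8-sided pyramid, base circumscribed radius ≈ 7.77 mm, apex at z ≈ 16.9 mm. Slicing at Δz = 4.215 mm — 4 equal slices spanning the solid's height, so layer i sits at z = i·h/4 — gives 3 non-empty perimeters. Each is a 8-segment closed polygon; G0 lifts to the layer z and rapids to the start vertex, then G1 traces the edges. The cross-section shrinks linearly with z (the slice at the apex is degenerate and omitted).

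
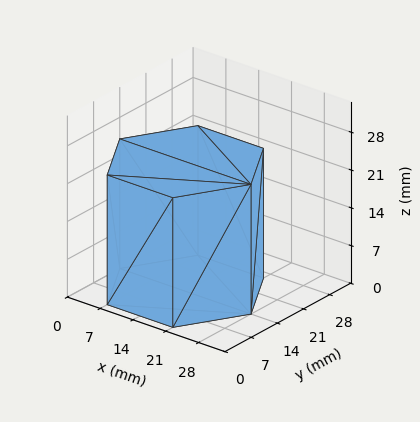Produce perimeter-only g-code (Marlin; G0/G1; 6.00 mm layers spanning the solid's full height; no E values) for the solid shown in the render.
Reading the render: the shape is a regular 6-sided prism (a cylinder approximated with 6 flat sides), circumscribed radius ≈ 14 mm, height ≈ 24 mm (dimensions read to the nearest mm from the axis ticks). For the g-code, the solid's height is divided into equal slices at the stated Δz and each level perimeter traced with G1 moves after a G0 lift.

; perimeter-only toolpath
G21 ; units = mm
G90 ; absolute positioning
G28 ; home
; layer 1
G0 Z6.00
G0 X28.00 Y14.00
G1 X21.00 Y26.12
G1 X7.00 Y26.12
G1 X0.00 Y14.00
G1 X7.00 Y1.88
G1 X21.00 Y1.88
G1 X28.00 Y14.00
; layer 2
G0 Z12.00
G0 X28.00 Y14.00
G1 X21.00 Y26.12
G1 X7.00 Y26.12
G1 X0.00 Y14.00
G1 X7.00 Y1.88
G1 X21.00 Y1.88
G1 X28.00 Y14.00
; layer 3
G0 Z18.00
G0 X28.00 Y14.00
G1 X21.00 Y26.12
G1 X7.00 Y26.12
G1 X0.00 Y14.00
G1 X7.00 Y1.88
G1 X21.00 Y1.88
G1 X28.00 Y14.00
; layer 4
G0 Z24.00
G0 X28.00 Y14.00
G1 X21.00 Y26.12
G1 X7.00 Y26.12
G1 X0.00 Y14.00
G1 X7.00 Y1.88
G1 X21.00 Y1.88
G1 X28.00 Y14.00
M2 ; end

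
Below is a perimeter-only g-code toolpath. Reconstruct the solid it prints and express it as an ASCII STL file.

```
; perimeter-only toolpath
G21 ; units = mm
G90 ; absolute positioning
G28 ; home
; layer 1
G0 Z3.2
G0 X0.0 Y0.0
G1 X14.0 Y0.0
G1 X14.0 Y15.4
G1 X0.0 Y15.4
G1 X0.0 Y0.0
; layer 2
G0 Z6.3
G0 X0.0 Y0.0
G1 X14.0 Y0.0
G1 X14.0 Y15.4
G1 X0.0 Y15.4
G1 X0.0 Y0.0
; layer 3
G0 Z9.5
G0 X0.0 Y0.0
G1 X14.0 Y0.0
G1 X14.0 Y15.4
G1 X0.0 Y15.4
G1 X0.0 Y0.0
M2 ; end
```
solid part
  facet normal 0.0000 0.0000 -1.0000
    outer loop
      vertex 14.0 15.4 0.0
      vertex 14.0 0.0 0.0
      vertex 0.0 0.0 0.0
    endloop
  endfacet
  facet normal 0.0000 0.0000 -1.0000
    outer loop
      vertex 0.0 15.4 0.0
      vertex 14.0 15.4 0.0
      vertex 0.0 0.0 0.0
    endloop
  endfacet
  facet normal 0.0000 0.0000 1.0000
    outer loop
      vertex 0.0 0.0 9.5
      vertex 14.0 0.0 9.5
      vertex 14.0 15.4 9.5
    endloop
  endfacet
  facet normal 0.0000 0.0000 1.0000
    outer loop
      vertex 0.0 0.0 9.5
      vertex 14.0 15.4 9.5
      vertex 0.0 15.4 9.5
    endloop
  endfacet
  facet normal 0.0000 -1.0000 0.0000
    outer loop
      vertex 0.0 0.0 0.0
      vertex 14.0 0.0 0.0
      vertex 14.0 0.0 9.5
    endloop
  endfacet
  facet normal 0.0000 -1.0000 0.0000
    outer loop
      vertex 0.0 0.0 0.0
      vertex 14.0 0.0 9.5
      vertex 0.0 0.0 9.5
    endloop
  endfacet
  facet normal 0.0000 1.0000 0.0000
    outer loop
      vertex 14.0 15.4 9.5
      vertex 14.0 15.4 0.0
      vertex 0.0 15.4 0.0
    endloop
  endfacet
  facet normal 0.0000 1.0000 0.0000
    outer loop
      vertex 0.0 15.4 9.5
      vertex 14.0 15.4 9.5
      vertex 0.0 15.4 0.0
    endloop
  endfacet
  facet normal -1.0000 0.0000 0.0000
    outer loop
      vertex 0.0 15.4 9.5
      vertex 0.0 15.4 0.0
      vertex 0.0 0.0 0.0
    endloop
  endfacet
  facet normal -1.0000 0.0000 0.0000
    outer loop
      vertex 0.0 0.0 9.5
      vertex 0.0 15.4 9.5
      vertex 0.0 0.0 0.0
    endloop
  endfacet
  facet normal 1.0000 0.0000 0.0000
    outer loop
      vertex 14.0 0.0 0.0
      vertex 14.0 15.4 0.0
      vertex 14.0 15.4 9.5
    endloop
  endfacet
  facet normal 1.0000 0.0000 0.0000
    outer loop
      vertex 14.0 0.0 0.0
      vertex 14.0 15.4 9.5
      vertex 14.0 0.0 9.5
    endloop
  endfacet
endsolid part

The G0 Z moves step by Δz≈3.2 mm. Every layer's G1 loop is the same polygon, so the solid is a straight extrusion of it from z=0 to z≈9.5. Closing with flat bottom and top caps and triangulating gives 12 facets — a rectangular box, roughly 14 × 15.4 mm footprint and 9.5 mm tall.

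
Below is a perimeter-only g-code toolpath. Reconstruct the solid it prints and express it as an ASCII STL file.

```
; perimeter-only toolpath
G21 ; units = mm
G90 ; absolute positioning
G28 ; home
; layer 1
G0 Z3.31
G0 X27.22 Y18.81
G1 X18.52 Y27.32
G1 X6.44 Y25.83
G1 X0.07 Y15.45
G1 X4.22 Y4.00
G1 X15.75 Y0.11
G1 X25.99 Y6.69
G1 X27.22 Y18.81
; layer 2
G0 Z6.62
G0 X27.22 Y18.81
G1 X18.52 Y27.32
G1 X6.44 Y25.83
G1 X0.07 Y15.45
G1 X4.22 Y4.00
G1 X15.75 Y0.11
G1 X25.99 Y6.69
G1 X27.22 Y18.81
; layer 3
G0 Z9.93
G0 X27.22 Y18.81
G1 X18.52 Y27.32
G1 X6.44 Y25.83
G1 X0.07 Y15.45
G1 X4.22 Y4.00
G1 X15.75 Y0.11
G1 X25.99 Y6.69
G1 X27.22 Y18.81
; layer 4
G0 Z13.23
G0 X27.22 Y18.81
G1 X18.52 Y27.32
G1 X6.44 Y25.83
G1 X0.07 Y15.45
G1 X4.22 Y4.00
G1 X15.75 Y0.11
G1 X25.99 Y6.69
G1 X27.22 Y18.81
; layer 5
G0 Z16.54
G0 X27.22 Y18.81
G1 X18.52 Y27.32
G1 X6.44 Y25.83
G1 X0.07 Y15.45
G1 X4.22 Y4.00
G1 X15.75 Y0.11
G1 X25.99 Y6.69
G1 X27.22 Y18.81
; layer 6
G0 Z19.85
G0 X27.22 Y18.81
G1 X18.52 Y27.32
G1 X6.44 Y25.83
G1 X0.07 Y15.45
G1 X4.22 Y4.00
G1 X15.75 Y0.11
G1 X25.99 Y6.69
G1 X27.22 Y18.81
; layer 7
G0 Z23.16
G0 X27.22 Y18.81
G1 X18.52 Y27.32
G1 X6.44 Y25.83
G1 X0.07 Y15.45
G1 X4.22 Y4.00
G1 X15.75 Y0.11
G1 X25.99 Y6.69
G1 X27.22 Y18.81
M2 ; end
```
solid part
  facet normal 0.0000 0.0000 -1.0000
    outer loop
      vertex 6.44 25.83 0.00
      vertex 18.52 27.32 0.00
      vertex 27.22 18.81 0.00
    endloop
  endfacet
  facet normal 0.0000 0.0000 -1.0000
    outer loop
      vertex 0.07 15.45 0.00
      vertex 6.44 25.83 0.00
      vertex 27.22 18.81 0.00
    endloop
  endfacet
  facet normal 0.0000 0.0000 -1.0000
    outer loop
      vertex 4.22 4.00 0.00
      vertex 0.07 15.45 0.00
      vertex 27.22 18.81 0.00
    endloop
  endfacet
  facet normal 0.0000 0.0000 -1.0000
    outer loop
      vertex 15.75 0.11 0.00
      vertex 4.22 4.00 0.00
      vertex 27.22 18.81 0.00
    endloop
  endfacet
  facet normal 0.0000 0.0000 -1.0000
    outer loop
      vertex 25.99 6.69 0.00
      vertex 15.75 0.11 0.00
      vertex 27.22 18.81 0.00
    endloop
  endfacet
  facet normal 0.0000 0.0000 1.0000
    outer loop
      vertex 27.22 18.81 23.16
      vertex 18.52 27.32 23.16
      vertex 6.44 25.83 23.16
    endloop
  endfacet
  facet normal 0.0000 0.0000 1.0000
    outer loop
      vertex 27.22 18.81 23.16
      vertex 6.44 25.83 23.16
      vertex 0.07 15.45 23.16
    endloop
  endfacet
  facet normal 0.0000 0.0000 1.0000
    outer loop
      vertex 27.22 18.81 23.16
      vertex 0.07 15.45 23.16
      vertex 4.22 4.00 23.16
    endloop
  endfacet
  facet normal 0.0000 0.0000 1.0000
    outer loop
      vertex 27.22 18.81 23.16
      vertex 4.22 4.00 23.16
      vertex 15.75 0.11 23.16
    endloop
  endfacet
  facet normal 0.0000 0.0000 1.0000
    outer loop
      vertex 27.22 18.81 23.16
      vertex 15.75 0.11 23.16
      vertex 25.99 6.69 23.16
    endloop
  endfacet
  facet normal 0.6993 0.7149 0.0000
    outer loop
      vertex 27.22 18.81 0.00
      vertex 18.52 27.32 0.00
      vertex 18.52 27.32 23.16
    endloop
  endfacet
  facet normal 0.6993 0.7149 0.0000
    outer loop
      vertex 27.22 18.81 0.00
      vertex 18.52 27.32 23.16
      vertex 27.22 18.81 23.16
    endloop
  endfacet
  facet normal -0.1224 0.9925 0.0000
    outer loop
      vertex 18.52 27.32 0.00
      vertex 6.44 25.83 0.00
      vertex 6.44 25.83 23.16
    endloop
  endfacet
  facet normal -0.1224 0.9925 0.0000
    outer loop
      vertex 18.52 27.32 0.00
      vertex 6.44 25.83 23.16
      vertex 18.52 27.32 23.16
    endloop
  endfacet
  facet normal -0.8523 0.5230 0.0000
    outer loop
      vertex 6.44 25.83 0.00
      vertex 0.07 15.45 0.00
      vertex 0.07 15.45 23.16
    endloop
  endfacet
  facet normal -0.8523 0.5230 0.0000
    outer loop
      vertex 6.44 25.83 0.00
      vertex 0.07 15.45 23.16
      vertex 6.44 25.83 23.16
    endloop
  endfacet
  facet normal -0.9402 -0.3408 0.0000
    outer loop
      vertex 0.07 15.45 0.00
      vertex 4.22 4.00 0.00
      vertex 4.22 4.00 23.16
    endloop
  endfacet
  facet normal -0.9402 -0.3408 0.0000
    outer loop
      vertex 0.07 15.45 0.00
      vertex 4.22 4.00 23.16
      vertex 0.07 15.45 23.16
    endloop
  endfacet
  facet normal -0.3197 -0.9475 0.0000
    outer loop
      vertex 4.22 4.00 0.00
      vertex 15.75 0.11 0.00
      vertex 15.75 0.11 23.16
    endloop
  endfacet
  facet normal -0.3197 -0.9475 0.0000
    outer loop
      vertex 4.22 4.00 0.00
      vertex 15.75 0.11 23.16
      vertex 4.22 4.00 23.16
    endloop
  endfacet
  facet normal 0.5406 -0.8413 0.0000
    outer loop
      vertex 15.75 0.11 0.00
      vertex 25.99 6.69 0.00
      vertex 25.99 6.69 23.16
    endloop
  endfacet
  facet normal 0.5406 -0.8413 0.0000
    outer loop
      vertex 15.75 0.11 0.00
      vertex 25.99 6.69 23.16
      vertex 15.75 0.11 23.16
    endloop
  endfacet
  facet normal 0.9949 -0.1010 0.0000
    outer loop
      vertex 25.99 6.69 0.00
      vertex 27.22 18.81 0.00
      vertex 27.22 18.81 23.16
    endloop
  endfacet
  facet normal 0.9949 -0.1010 0.0000
    outer loop
      vertex 25.99 6.69 0.00
      vertex 27.22 18.81 23.16
      vertex 25.99 6.69 23.16
    endloop
  endfacet
endsolid part

The G0 Z moves step by Δz≈3.31 mm. Every layer's G1 loop is the same polygon, so the solid is a straight extrusion of it from z=0 to z≈23.2. Closing with flat bottom and top caps and triangulating gives 24 facets — a regular 7-sided prism (a cylinder approximated with 7 flat sides), circumscribed radius ≈ 14 mm, height ≈ 23.2 mm.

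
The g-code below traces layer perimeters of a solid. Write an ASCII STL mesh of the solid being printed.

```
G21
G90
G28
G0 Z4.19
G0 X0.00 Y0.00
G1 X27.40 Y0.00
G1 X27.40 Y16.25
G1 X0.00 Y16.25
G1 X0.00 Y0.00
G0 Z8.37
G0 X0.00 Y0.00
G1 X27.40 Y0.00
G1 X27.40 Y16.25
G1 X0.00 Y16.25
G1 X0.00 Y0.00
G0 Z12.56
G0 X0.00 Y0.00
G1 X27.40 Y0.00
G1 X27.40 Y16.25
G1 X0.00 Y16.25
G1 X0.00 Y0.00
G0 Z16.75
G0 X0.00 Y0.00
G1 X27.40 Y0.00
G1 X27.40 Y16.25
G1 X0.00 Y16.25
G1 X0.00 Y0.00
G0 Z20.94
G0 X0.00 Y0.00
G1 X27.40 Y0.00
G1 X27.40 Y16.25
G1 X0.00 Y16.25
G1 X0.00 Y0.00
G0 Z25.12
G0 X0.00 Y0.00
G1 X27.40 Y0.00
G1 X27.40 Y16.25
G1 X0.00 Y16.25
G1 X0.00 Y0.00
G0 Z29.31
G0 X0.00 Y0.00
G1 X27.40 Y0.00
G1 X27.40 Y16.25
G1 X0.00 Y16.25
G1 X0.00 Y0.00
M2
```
solid part
  facet normal 0.0000 0.0000 -1.0000
    outer loop
      vertex 27.40 16.25 0.00
      vertex 27.40 0.00 0.00
      vertex 0.00 0.00 0.00
    endloop
  endfacet
  facet normal 0.0000 0.0000 -1.0000
    outer loop
      vertex 0.00 16.25 0.00
      vertex 27.40 16.25 0.00
      vertex 0.00 0.00 0.00
    endloop
  endfacet
  facet normal 0.0000 0.0000 1.0000
    outer loop
      vertex 0.00 0.00 29.31
      vertex 27.40 0.00 29.31
      vertex 27.40 16.25 29.31
    endloop
  endfacet
  facet normal 0.0000 0.0000 1.0000
    outer loop
      vertex 0.00 0.00 29.31
      vertex 27.40 16.25 29.31
      vertex 0.00 16.25 29.31
    endloop
  endfacet
  facet normal 0.0000 -1.0000 0.0000
    outer loop
      vertex 0.00 0.00 0.00
      vertex 27.40 0.00 0.00
      vertex 27.40 0.00 29.31
    endloop
  endfacet
  facet normal 0.0000 -1.0000 0.0000
    outer loop
      vertex 0.00 0.00 0.00
      vertex 27.40 0.00 29.31
      vertex 0.00 0.00 29.31
    endloop
  endfacet
  facet normal 0.0000 1.0000 0.0000
    outer loop
      vertex 27.40 16.25 29.31
      vertex 27.40 16.25 0.00
      vertex 0.00 16.25 0.00
    endloop
  endfacet
  facet normal 0.0000 1.0000 0.0000
    outer loop
      vertex 0.00 16.25 29.31
      vertex 27.40 16.25 29.31
      vertex 0.00 16.25 0.00
    endloop
  endfacet
  facet normal -1.0000 0.0000 0.0000
    outer loop
      vertex 0.00 16.25 29.31
      vertex 0.00 16.25 0.00
      vertex 0.00 0.00 0.00
    endloop
  endfacet
  facet normal -1.0000 0.0000 0.0000
    outer loop
      vertex 0.00 0.00 29.31
      vertex 0.00 16.25 29.31
      vertex 0.00 0.00 0.00
    endloop
  endfacet
  facet normal 1.0000 0.0000 0.0000
    outer loop
      vertex 27.40 0.00 0.00
      vertex 27.40 16.25 0.00
      vertex 27.40 16.25 29.31
    endloop
  endfacet
  facet normal 1.0000 0.0000 0.0000
    outer loop
      vertex 27.40 0.00 0.00
      vertex 27.40 16.25 29.31
      vertex 27.40 0.00 29.31
    endloop
  endfacet
endsolid part

The G0 Z moves step by Δz≈4.19 mm. Every layer's G1 loop is the same polygon, so the solid is a straight extrusion of it from z=0 to z≈29.3. Closing with flat bottom and top caps and triangulating gives 12 facets — a rectangular box, roughly 27.4 × 16.2 mm footprint and 29.3 mm tall.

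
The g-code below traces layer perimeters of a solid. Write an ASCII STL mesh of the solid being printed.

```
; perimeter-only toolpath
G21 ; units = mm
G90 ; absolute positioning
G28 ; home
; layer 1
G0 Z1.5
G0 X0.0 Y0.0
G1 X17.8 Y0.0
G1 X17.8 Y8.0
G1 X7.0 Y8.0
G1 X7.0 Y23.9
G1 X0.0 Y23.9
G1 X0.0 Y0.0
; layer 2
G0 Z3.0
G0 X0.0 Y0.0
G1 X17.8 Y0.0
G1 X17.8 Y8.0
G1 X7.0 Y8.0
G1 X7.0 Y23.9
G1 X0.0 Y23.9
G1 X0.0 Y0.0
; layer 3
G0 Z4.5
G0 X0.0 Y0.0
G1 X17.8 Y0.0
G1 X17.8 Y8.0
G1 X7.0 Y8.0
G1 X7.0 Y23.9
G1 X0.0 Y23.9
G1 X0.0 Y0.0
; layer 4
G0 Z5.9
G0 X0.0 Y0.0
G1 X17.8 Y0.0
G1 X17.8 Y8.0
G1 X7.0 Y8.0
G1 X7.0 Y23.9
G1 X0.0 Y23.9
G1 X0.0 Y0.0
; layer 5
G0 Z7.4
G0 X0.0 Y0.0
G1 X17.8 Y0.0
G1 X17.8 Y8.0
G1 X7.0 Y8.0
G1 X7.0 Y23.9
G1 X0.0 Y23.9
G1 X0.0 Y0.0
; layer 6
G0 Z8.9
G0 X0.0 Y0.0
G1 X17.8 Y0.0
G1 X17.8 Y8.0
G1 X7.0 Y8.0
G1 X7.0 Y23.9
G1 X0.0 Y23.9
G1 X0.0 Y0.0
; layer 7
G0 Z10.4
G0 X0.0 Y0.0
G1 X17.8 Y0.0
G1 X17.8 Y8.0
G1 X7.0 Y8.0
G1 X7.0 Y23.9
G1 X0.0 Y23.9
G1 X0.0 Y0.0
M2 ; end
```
solid part
  facet normal 0.0000 0.0000 -1.0000
    outer loop
      vertex 17.8 8.0 0.0
      vertex 17.8 0.0 0.0
      vertex 0.0 0.0 0.0
    endloop
  endfacet
  facet normal 0.0000 0.0000 -1.0000
    outer loop
      vertex 7.0 8.0 0.0
      vertex 17.8 8.0 0.0
      vertex 0.0 0.0 0.0
    endloop
  endfacet
  facet normal 0.0000 0.0000 -1.0000
    outer loop
      vertex 7.0 23.9 0.0
      vertex 7.0 8.0 0.0
      vertex 0.0 0.0 0.0
    endloop
  endfacet
  facet normal 0.0000 0.0000 -1.0000
    outer loop
      vertex 0.0 23.9 0.0
      vertex 7.0 23.9 0.0
      vertex 0.0 0.0 0.0
    endloop
  endfacet
  facet normal 0.0000 0.0000 1.0000
    outer loop
      vertex 0.0 0.0 10.4
      vertex 17.8 0.0 10.4
      vertex 17.8 8.0 10.4
    endloop
  endfacet
  facet normal 0.0000 0.0000 1.0000
    outer loop
      vertex 0.0 0.0 10.4
      vertex 17.8 8.0 10.4
      vertex 7.0 8.0 10.4
    endloop
  endfacet
  facet normal 0.0000 0.0000 1.0000
    outer loop
      vertex 0.0 0.0 10.4
      vertex 7.0 8.0 10.4
      vertex 7.0 23.9 10.4
    endloop
  endfacet
  facet normal 0.0000 0.0000 1.0000
    outer loop
      vertex 0.0 0.0 10.4
      vertex 7.0 23.9 10.4
      vertex 0.0 23.9 10.4
    endloop
  endfacet
  facet normal 0.0000 -1.0000 0.0000
    outer loop
      vertex 0.0 0.0 0.0
      vertex 17.8 0.0 0.0
      vertex 17.8 0.0 10.4
    endloop
  endfacet
  facet normal 0.0000 -1.0000 0.0000
    outer loop
      vertex 0.0 0.0 0.0
      vertex 17.8 0.0 10.4
      vertex 0.0 0.0 10.4
    endloop
  endfacet
  facet normal 1.0000 0.0000 0.0000
    outer loop
      vertex 17.8 0.0 0.0
      vertex 17.8 8.0 0.0
      vertex 17.8 8.0 10.4
    endloop
  endfacet
  facet normal 1.0000 0.0000 0.0000
    outer loop
      vertex 17.8 0.0 0.0
      vertex 17.8 8.0 10.4
      vertex 17.8 0.0 10.4
    endloop
  endfacet
  facet normal 0.0000 1.0000 0.0000
    outer loop
      vertex 17.8 8.0 0.0
      vertex 7.0 8.0 0.0
      vertex 7.0 8.0 10.4
    endloop
  endfacet
  facet normal 0.0000 1.0000 0.0000
    outer loop
      vertex 17.8 8.0 0.0
      vertex 7.0 8.0 10.4
      vertex 17.8 8.0 10.4
    endloop
  endfacet
  facet normal 1.0000 0.0000 0.0000
    outer loop
      vertex 7.0 8.0 0.0
      vertex 7.0 23.9 0.0
      vertex 7.0 23.9 10.4
    endloop
  endfacet
  facet normal 1.0000 0.0000 0.0000
    outer loop
      vertex 7.0 8.0 0.0
      vertex 7.0 23.9 10.4
      vertex 7.0 8.0 10.4
    endloop
  endfacet
  facet normal 0.0000 1.0000 0.0000
    outer loop
      vertex 7.0 23.9 0.0
      vertex 0.0 23.9 0.0
      vertex 0.0 23.9 10.4
    endloop
  endfacet
  facet normal 0.0000 1.0000 0.0000
    outer loop
      vertex 7.0 23.9 0.0
      vertex 0.0 23.9 10.4
      vertex 7.0 23.9 10.4
    endloop
  endfacet
  facet normal -1.0000 0.0000 0.0000
    outer loop
      vertex 0.0 23.9 0.0
      vertex 0.0 0.0 0.0
      vertex 0.0 0.0 10.4
    endloop
  endfacet
  facet normal -1.0000 0.0000 0.0000
    outer loop
      vertex 0.0 23.9 0.0
      vertex 0.0 0.0 10.4
      vertex 0.0 23.9 10.4
    endloop
  endfacet
endsolid part

The G0 Z moves step by Δz≈1.5 mm. Every layer's G1 loop is the same polygon, so the solid is a straight extrusion of it from z=0 to z≈10.4. Closing with flat bottom and top caps and triangulating gives 20 facets — an L-shaped prism: outer 17.8 × 23.9 mm, arm thicknesses ≈ 8 mm (horizontal) and 7 mm (vertical), extruded 10.4 mm in z.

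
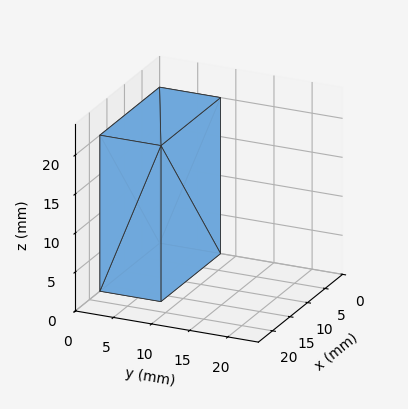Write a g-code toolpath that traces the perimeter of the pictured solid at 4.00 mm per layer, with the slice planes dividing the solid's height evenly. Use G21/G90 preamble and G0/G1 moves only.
Reading the render: the shape is a rectangular box, roughly 17 × 8 mm footprint and 20 mm tall (dimensions read to the nearest mm from the axis ticks). For the g-code, the solid's height is divided into equal slices at the stated Δz and each level perimeter traced with G1 moves after a G0 lift.

; perimeter-only toolpath
G21 ; units = mm
G90 ; absolute positioning
G28 ; home
; layer 1
G0 Z4.00
G0 X0.00 Y0.00
G1 X17.00 Y0.00
G1 X17.00 Y8.00
G1 X0.00 Y8.00
G1 X0.00 Y0.00
; layer 2
G0 Z8.00
G0 X0.00 Y0.00
G1 X17.00 Y0.00
G1 X17.00 Y8.00
G1 X0.00 Y8.00
G1 X0.00 Y0.00
; layer 3
G0 Z12.00
G0 X0.00 Y0.00
G1 X17.00 Y0.00
G1 X17.00 Y8.00
G1 X0.00 Y8.00
G1 X0.00 Y0.00
; layer 4
G0 Z16.00
G0 X0.00 Y0.00
G1 X17.00 Y0.00
G1 X17.00 Y8.00
G1 X0.00 Y8.00
G1 X0.00 Y0.00
; layer 5
G0 Z20.00
G0 X0.00 Y0.00
G1 X17.00 Y0.00
G1 X17.00 Y8.00
G1 X0.00 Y8.00
G1 X0.00 Y0.00
M2 ; end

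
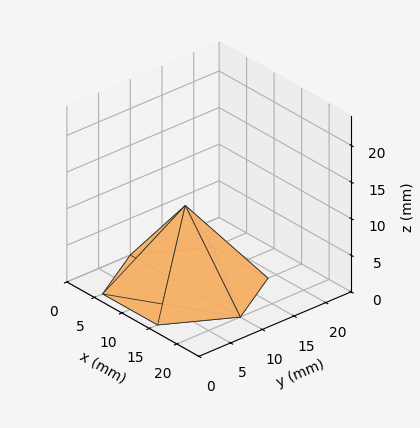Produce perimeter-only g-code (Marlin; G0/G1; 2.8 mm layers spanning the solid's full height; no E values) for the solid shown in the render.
Reading the render: the shape is a regular 6-sided pyramid, base circumscribed radius ≈ 10 mm, apex at z ≈ 11 mm (dimensions read to the nearest mm from the axis ticks). For the g-code, the solid's height is divided into equal slices at the stated Δz and each level perimeter traced with G1 moves after a G0 lift.

; perimeter-only toolpath
G21 ; units = mm
G90 ; absolute positioning
G28 ; home
; layer 1
G0 Z2.8
G0 X17.5 Y10.0
G1 X13.8 Y16.5
G1 X6.2 Y16.5
G1 X2.5 Y10.0
G1 X6.2 Y3.5
G1 X13.8 Y3.5
G1 X17.5 Y10.0
; layer 2
G0 Z5.5
G0 X15.0 Y10.0
G1 X12.5 Y14.3
G1 X7.5 Y14.3
G1 X5.0 Y10.0
G1 X7.5 Y5.7
G1 X12.5 Y5.7
G1 X15.0 Y10.0
; layer 3
G0 Z8.2
G0 X12.5 Y10.0
G1 X11.2 Y12.2
G1 X8.8 Y12.2
G1 X7.5 Y10.0
G1 X8.8 Y7.8
G1 X11.2 Y7.8
G1 X12.5 Y10.0
M2 ; end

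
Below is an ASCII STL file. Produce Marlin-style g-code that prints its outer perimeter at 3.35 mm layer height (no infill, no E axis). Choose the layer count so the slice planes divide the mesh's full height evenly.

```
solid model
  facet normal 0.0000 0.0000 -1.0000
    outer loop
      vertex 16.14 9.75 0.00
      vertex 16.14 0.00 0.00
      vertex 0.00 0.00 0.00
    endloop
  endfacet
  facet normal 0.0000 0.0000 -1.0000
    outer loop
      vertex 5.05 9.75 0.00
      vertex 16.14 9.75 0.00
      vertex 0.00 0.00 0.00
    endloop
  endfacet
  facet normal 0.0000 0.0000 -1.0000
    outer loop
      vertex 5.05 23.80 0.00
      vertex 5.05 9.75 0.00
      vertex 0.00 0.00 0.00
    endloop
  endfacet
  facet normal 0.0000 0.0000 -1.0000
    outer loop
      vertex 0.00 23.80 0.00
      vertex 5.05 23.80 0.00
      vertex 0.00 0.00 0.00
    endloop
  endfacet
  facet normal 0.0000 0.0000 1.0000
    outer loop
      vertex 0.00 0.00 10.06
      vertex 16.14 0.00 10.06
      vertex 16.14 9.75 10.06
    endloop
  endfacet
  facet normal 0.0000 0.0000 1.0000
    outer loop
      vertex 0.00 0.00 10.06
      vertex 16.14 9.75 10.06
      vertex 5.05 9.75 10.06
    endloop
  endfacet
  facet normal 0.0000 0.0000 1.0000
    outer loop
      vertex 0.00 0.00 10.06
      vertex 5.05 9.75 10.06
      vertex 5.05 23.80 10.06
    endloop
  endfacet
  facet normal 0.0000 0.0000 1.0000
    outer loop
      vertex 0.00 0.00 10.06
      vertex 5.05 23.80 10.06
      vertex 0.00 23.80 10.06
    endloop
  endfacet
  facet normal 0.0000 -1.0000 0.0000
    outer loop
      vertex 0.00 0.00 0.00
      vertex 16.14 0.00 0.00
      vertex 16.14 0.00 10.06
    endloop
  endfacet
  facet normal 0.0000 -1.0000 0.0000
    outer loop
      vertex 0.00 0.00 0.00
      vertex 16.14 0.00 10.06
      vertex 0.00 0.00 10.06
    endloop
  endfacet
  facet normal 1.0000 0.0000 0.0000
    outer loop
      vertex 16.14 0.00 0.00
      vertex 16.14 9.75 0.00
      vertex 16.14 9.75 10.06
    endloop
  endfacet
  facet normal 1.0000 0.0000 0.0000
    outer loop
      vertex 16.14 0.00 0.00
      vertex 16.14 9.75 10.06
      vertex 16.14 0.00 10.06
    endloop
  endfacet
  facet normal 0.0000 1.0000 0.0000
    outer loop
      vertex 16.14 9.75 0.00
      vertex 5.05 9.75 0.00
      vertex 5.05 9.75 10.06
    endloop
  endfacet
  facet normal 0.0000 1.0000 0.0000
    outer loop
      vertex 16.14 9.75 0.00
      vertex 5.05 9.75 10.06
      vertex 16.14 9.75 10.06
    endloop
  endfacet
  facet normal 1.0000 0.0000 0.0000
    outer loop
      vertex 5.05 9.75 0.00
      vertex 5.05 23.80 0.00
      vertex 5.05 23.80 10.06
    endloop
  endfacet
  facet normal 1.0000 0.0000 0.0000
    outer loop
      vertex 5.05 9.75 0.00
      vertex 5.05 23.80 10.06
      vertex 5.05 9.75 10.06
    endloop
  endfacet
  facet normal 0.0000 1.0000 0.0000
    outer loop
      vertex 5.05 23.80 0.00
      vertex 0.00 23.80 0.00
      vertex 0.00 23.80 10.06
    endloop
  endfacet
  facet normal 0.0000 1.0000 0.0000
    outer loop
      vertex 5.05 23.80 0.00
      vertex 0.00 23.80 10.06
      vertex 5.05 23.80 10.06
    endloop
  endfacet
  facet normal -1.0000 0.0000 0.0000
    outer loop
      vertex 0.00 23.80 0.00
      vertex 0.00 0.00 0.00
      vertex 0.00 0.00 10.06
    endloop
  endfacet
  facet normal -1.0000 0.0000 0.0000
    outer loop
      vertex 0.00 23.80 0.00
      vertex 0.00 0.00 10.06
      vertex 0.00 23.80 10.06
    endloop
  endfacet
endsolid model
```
; perimeter-only toolpath
G21 ; units = mm
G90 ; absolute positioning
G28 ; home
; layer 1
G0 Z3.35
G0 X0.00 Y0.00
G1 X16.14 Y0.00
G1 X16.14 Y9.75
G1 X5.05 Y9.75
G1 X5.05 Y23.80
G1 X0.00 Y23.80
G1 X0.00 Y0.00
; layer 2
G0 Z6.71
G0 X0.00 Y0.00
G1 X16.14 Y0.00
G1 X16.14 Y9.75
G1 X5.05 Y9.75
G1 X5.05 Y23.80
G1 X0.00 Y23.80
G1 X0.00 Y0.00
; layer 3
G0 Z10.06
G0 X0.00 Y0.00
G1 X16.14 Y0.00
G1 X16.14 Y9.75
G1 X5.05 Y9.75
G1 X5.05 Y23.80
G1 X0.00 Y23.80
G1 X0.00 Y0.00
M2 ; end

The solid is an L-shaped prism: outer 16.1 × 23.8 mm, arm thicknesses ≈ 9.75 mm (horizontal) and 5.05 mm (vertical), extruded 10.1 mm in z. Slicing at Δz = 3.35 mm — 3 equal slices spanning the solid's height, so layer i sits at z = i·h/3 — gives 3 non-empty perimeters. Each is a 6-segment closed polygon; G0 lifts to the layer z and rapids to the start vertex, then G1 traces the edges.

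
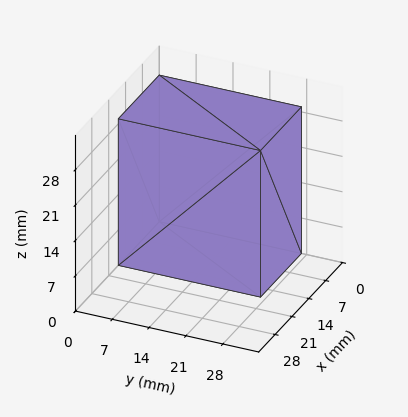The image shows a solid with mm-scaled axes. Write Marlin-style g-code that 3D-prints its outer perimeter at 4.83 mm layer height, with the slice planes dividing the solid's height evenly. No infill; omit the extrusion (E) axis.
Reading the render: the shape is a rectangular box, roughly 17 × 27 mm footprint and 29 mm tall (dimensions read to the nearest mm from the axis ticks). For the g-code, the solid's height is divided into equal slices at the stated Δz and each level perimeter traced with G1 moves after a G0 lift.

; perimeter-only toolpath
G21 ; units = mm
G90 ; absolute positioning
G28 ; home
; layer 1
G0 Z4.83
G0 X0.00 Y0.00
G1 X17.00 Y0.00
G1 X17.00 Y27.00
G1 X0.00 Y27.00
G1 X0.00 Y0.00
; layer 2
G0 Z9.67
G0 X0.00 Y0.00
G1 X17.00 Y0.00
G1 X17.00 Y27.00
G1 X0.00 Y27.00
G1 X0.00 Y0.00
; layer 3
G0 Z14.50
G0 X0.00 Y0.00
G1 X17.00 Y0.00
G1 X17.00 Y27.00
G1 X0.00 Y27.00
G1 X0.00 Y0.00
; layer 4
G0 Z19.33
G0 X0.00 Y0.00
G1 X17.00 Y0.00
G1 X17.00 Y27.00
G1 X0.00 Y27.00
G1 X0.00 Y0.00
; layer 5
G0 Z24.17
G0 X0.00 Y0.00
G1 X17.00 Y0.00
G1 X17.00 Y27.00
G1 X0.00 Y27.00
G1 X0.00 Y0.00
; layer 6
G0 Z29.00
G0 X0.00 Y0.00
G1 X17.00 Y0.00
G1 X17.00 Y27.00
G1 X0.00 Y27.00
G1 X0.00 Y0.00
M2 ; end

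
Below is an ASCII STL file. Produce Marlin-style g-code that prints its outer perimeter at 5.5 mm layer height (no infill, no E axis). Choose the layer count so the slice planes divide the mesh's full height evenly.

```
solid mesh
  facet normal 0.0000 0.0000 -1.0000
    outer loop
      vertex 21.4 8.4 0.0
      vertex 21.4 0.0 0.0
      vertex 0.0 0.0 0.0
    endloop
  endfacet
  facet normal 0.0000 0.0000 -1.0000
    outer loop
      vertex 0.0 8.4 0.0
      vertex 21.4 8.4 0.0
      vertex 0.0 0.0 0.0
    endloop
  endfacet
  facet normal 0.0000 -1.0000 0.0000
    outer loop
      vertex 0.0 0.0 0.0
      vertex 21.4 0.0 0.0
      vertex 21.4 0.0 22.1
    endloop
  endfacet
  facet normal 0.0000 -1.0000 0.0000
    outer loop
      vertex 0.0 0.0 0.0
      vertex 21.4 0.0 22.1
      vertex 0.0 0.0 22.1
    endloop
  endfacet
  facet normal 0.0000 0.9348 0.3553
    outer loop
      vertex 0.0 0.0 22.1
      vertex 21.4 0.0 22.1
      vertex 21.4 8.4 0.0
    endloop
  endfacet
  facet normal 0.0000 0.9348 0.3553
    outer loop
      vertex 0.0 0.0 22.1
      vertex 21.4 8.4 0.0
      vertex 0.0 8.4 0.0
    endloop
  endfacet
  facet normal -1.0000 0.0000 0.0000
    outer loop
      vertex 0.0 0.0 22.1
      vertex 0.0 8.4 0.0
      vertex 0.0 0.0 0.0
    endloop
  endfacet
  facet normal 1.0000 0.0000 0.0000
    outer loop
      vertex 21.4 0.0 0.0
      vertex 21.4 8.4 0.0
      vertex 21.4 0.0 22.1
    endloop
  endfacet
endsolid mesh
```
; perimeter-only toolpath
G21 ; units = mm
G90 ; absolute positioning
G28 ; home
; layer 1
G0 Z5.5
G0 X0.0 Y0.0
G1 X21.4 Y0.0
G1 X21.4 Y6.3
G1 X0.0 Y6.3
G1 X0.0 Y0.0
; layer 2
G0 Z11.1
G0 X0.0 Y0.0
G1 X21.4 Y0.0
G1 X21.4 Y4.2
G1 X0.0 Y4.2
G1 X0.0 Y0.0
; layer 3
G0 Z16.6
G0 X0.0 Y0.0
G1 X21.4 Y0.0
G1 X21.4 Y2.1
G1 X0.0 Y2.1
G1 X0.0 Y0.0
M2 ; end

The solid is a wedge (ramp): 21.4 × 8.4 mm base, rising to 22.1 mm along the y=0 edge and sloping linearly to z=0 at y=8.4. Slicing at Δz = 5.5 mm — 4 equal slices spanning the solid's height, so layer i sits at z = i·h/4 — gives 3 non-empty perimeters. Each is a 4-segment closed polygon; G0 lifts to the layer z and rapids to the start vertex, then G1 traces the edges. The cross-section shrinks linearly with z (the slice at the apex is degenerate and omitted).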